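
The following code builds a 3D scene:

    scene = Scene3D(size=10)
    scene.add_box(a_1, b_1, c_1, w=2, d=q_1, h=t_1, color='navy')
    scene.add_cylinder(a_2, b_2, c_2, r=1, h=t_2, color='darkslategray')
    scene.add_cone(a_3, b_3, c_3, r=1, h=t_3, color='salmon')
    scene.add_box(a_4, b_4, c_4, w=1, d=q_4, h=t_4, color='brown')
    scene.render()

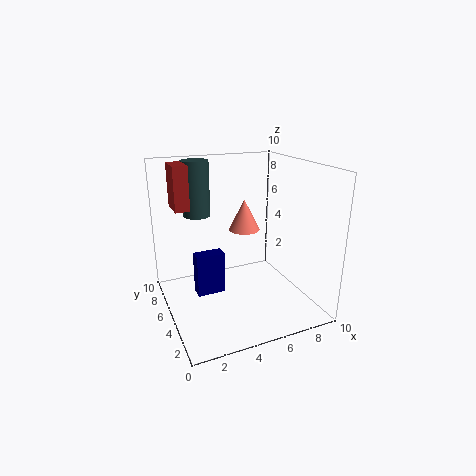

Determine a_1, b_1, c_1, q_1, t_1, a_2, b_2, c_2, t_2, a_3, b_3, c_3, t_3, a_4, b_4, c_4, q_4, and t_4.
a_1 = 2; b_1 = 5; c_1 = 1; q_1 = 1; t_1 = 3; a_2 = 3; b_2 = 8; c_2 = 6; t_2 = 4; a_3 = 5; b_3 = 4; c_3 = 6; t_3 = 2; a_4 = 1; b_4 = 6; c_4 = 7; q_4 = 2; t_4 = 3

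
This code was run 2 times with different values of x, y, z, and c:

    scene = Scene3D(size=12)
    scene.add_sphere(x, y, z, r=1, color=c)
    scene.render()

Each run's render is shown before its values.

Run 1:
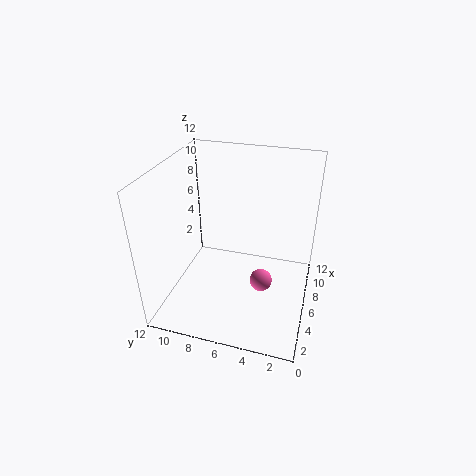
x = 6.5; y = 4; z = 1.5; c = 'hotpink'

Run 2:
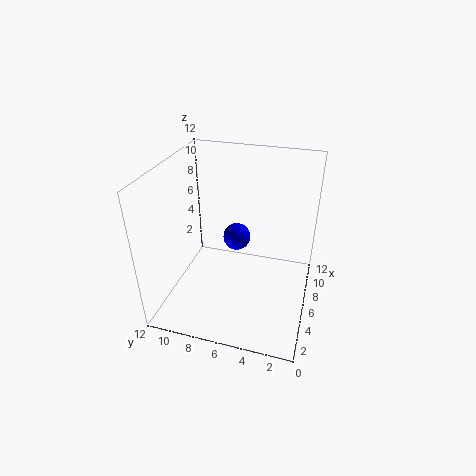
x = 4; y = 5.5; z = 7.5; c = 'blue'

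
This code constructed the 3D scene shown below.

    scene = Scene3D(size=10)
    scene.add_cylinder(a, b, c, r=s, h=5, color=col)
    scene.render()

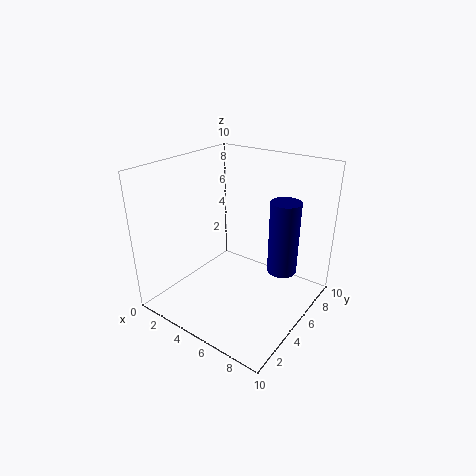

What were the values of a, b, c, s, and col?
a = 8
b = 6
c = 3
s = 1
col = 'navy'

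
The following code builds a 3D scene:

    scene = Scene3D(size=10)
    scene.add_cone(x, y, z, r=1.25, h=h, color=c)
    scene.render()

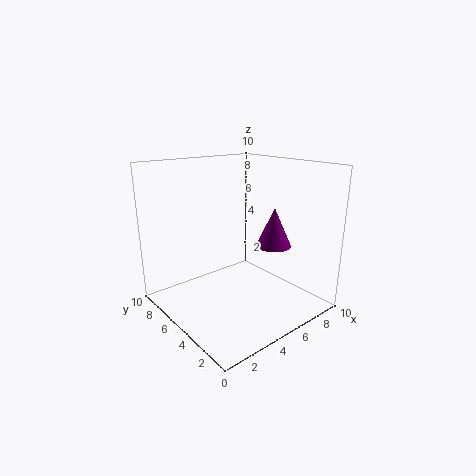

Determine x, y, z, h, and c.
x = 7.25
y = 3.75
z = 4.25
h = 2.75
c = 'purple'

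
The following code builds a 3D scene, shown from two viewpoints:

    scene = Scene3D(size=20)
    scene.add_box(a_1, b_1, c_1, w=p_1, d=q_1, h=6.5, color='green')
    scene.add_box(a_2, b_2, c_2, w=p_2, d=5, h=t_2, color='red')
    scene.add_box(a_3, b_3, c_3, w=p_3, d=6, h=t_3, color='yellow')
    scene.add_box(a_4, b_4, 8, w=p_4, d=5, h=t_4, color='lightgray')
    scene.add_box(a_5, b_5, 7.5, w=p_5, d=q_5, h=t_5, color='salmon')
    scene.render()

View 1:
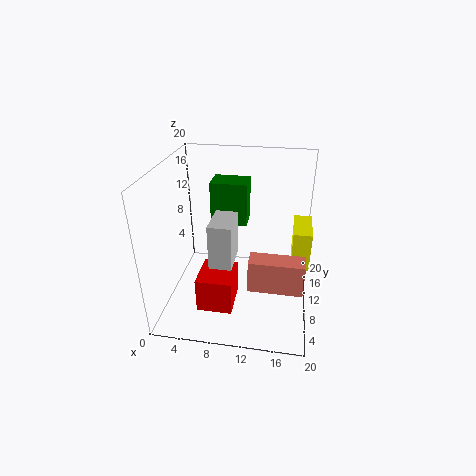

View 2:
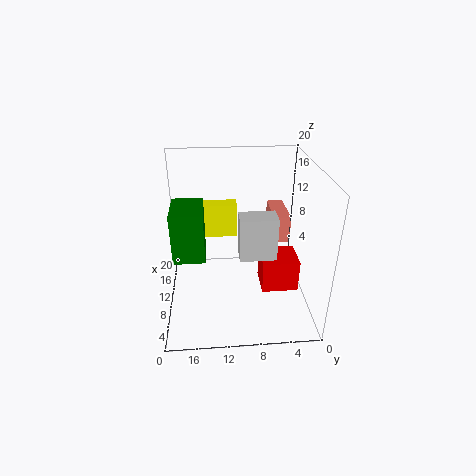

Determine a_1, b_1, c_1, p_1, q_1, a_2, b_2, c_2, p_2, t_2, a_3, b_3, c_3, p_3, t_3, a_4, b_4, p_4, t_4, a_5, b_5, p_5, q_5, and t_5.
a_1 = 5; b_1 = 14.5; c_1 = 9.5; p_1 = 5.5; q_1 = 4; a_2 = 6; b_2 = 2; c_2 = 3.5; p_2 = 4.5; t_2 = 4.5; a_3 = 17.5; b_3 = 9.5; c_3 = 6; p_3 = 2.5; t_3 = 5.5; a_4 = 7; b_4 = 5; p_4 = 3; t_4 = 6; a_5 = 12.5; b_5 = 2; p_5 = 6.5; q_5 = 2.5; t_5 = 4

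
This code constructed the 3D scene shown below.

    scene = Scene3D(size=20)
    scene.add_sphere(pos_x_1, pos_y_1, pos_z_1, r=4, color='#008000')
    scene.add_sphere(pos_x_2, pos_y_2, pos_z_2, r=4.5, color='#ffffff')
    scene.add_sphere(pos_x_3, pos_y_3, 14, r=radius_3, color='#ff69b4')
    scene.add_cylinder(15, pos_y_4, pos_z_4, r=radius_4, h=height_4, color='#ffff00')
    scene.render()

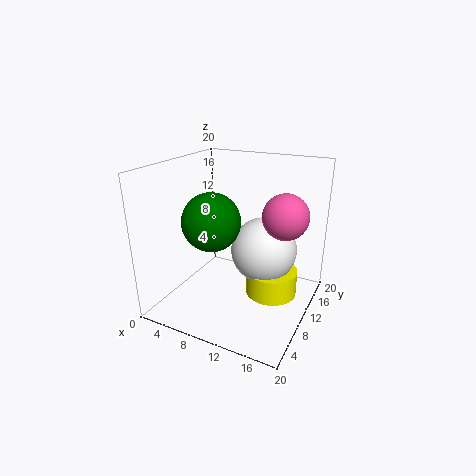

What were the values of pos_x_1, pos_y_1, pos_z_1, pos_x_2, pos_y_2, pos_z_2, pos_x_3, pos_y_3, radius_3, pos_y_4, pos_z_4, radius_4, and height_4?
pos_x_1 = 7, pos_y_1 = 8, pos_z_1 = 12.5, pos_x_2 = 13.5, pos_y_2 = 11, pos_z_2 = 8.5, pos_x_3 = 16.5, pos_y_3 = 10.5, radius_3 = 3, pos_y_4 = 10.5, pos_z_4 = 2.5, radius_4 = 3.5, height_4 = 3.5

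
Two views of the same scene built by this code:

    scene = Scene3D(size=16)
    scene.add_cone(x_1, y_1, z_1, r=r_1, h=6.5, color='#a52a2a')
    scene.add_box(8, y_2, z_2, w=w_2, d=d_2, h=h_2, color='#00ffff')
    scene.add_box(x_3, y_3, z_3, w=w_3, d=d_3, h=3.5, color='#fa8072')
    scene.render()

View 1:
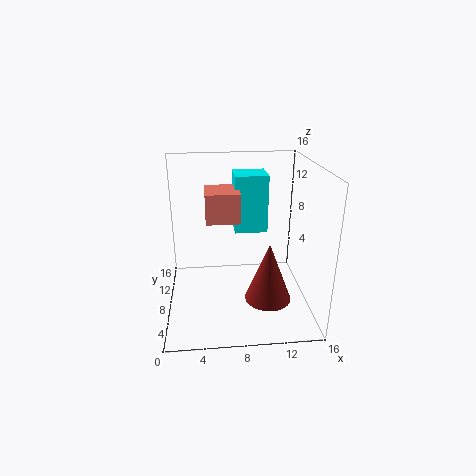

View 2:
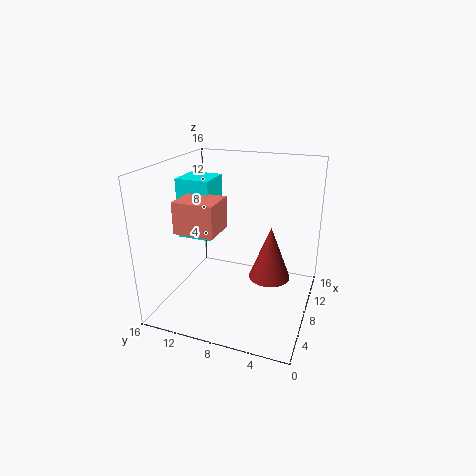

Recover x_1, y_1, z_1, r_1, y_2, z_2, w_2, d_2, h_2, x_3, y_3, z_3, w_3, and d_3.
x_1 = 11, y_1 = 5, z_1 = 2, r_1 = 2.5, y_2 = 11.5, z_2 = 7, w_2 = 4, d_2 = 4, h_2 = 7, x_3 = 4.5, y_3 = 9.5, z_3 = 9, w_3 = 4, d_3 = 4.5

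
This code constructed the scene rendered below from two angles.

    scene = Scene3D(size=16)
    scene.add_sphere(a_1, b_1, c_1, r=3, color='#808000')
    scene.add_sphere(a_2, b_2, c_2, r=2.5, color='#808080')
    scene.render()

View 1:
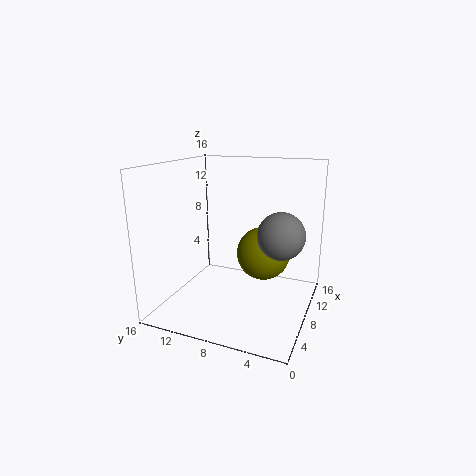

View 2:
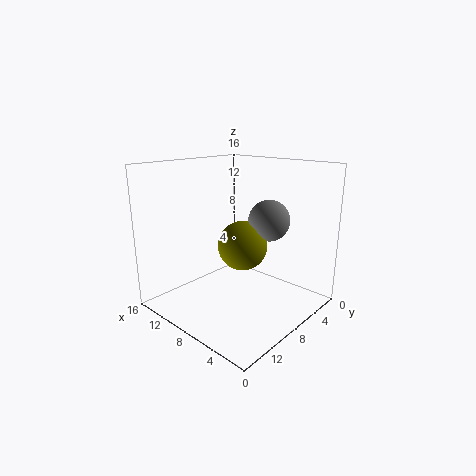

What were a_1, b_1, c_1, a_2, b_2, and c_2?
a_1 = 9.5; b_1 = 5.5; c_1 = 6; a_2 = 7.5; b_2 = 3; c_2 = 9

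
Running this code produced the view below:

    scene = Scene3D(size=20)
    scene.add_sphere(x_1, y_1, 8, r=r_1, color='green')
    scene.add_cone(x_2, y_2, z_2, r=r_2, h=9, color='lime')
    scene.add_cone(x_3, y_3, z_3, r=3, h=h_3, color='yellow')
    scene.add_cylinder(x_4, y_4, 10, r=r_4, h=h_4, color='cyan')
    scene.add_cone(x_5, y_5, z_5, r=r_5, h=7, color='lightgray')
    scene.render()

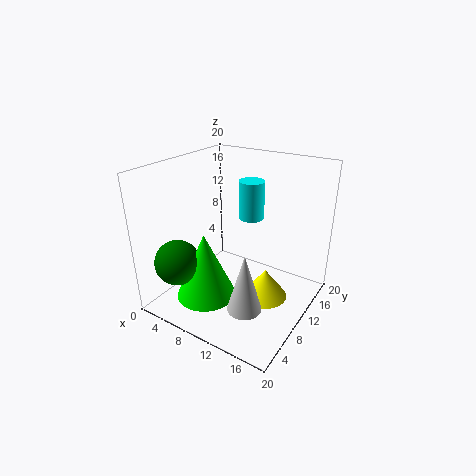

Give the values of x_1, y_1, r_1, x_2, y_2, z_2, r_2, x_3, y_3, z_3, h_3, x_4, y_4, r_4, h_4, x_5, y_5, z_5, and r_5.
x_1 = 5, y_1 = 3, r_1 = 3, x_2 = 8, y_2 = 5, z_2 = 3, r_2 = 4, x_3 = 15, y_3 = 9, z_3 = 3, h_3 = 4, x_4 = 8, y_4 = 17, r_4 = 2, h_4 = 6, x_5 = 16, y_5 = 2, z_5 = 6, r_5 = 2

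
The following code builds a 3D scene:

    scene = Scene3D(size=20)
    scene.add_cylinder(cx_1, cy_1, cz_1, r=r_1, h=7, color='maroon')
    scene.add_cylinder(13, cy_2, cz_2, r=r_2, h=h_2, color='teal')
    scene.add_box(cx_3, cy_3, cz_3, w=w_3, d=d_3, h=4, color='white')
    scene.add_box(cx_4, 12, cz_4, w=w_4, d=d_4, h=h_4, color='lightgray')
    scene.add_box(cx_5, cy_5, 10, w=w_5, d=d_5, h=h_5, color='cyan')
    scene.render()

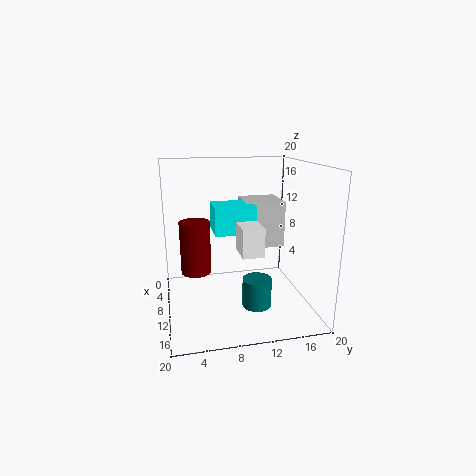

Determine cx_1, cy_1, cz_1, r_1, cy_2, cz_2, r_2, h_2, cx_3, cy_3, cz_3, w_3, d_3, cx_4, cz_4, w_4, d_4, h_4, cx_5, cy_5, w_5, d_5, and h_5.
cx_1 = 11, cy_1 = 4, cz_1 = 6, r_1 = 2, cy_2 = 12, cz_2 = 1, r_2 = 2, h_2 = 4, cx_3 = 9, cy_3 = 10, cz_3 = 8, w_3 = 4, d_3 = 3, cx_4 = 1, cz_4 = 7, w_4 = 6, d_4 = 6, h_4 = 7, cx_5 = 4, cy_5 = 7, w_5 = 5, d_5 = 6, h_5 = 4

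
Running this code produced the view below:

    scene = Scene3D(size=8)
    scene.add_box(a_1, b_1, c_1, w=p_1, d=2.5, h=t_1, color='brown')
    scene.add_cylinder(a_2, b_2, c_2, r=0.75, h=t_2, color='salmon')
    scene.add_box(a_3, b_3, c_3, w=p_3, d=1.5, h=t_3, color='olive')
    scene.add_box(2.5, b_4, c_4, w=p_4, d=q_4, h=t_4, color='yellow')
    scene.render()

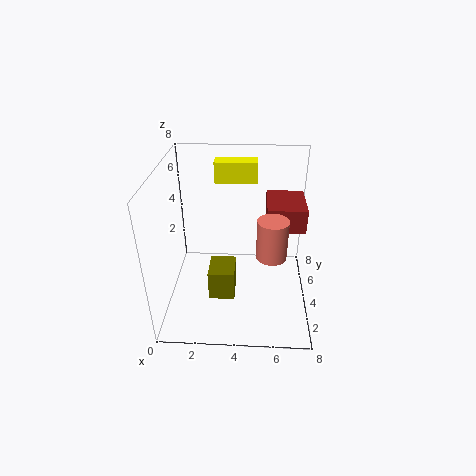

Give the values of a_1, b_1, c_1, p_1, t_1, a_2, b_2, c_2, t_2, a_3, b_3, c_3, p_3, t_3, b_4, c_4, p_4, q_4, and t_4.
a_1 = 5.5; b_1 = 3; c_1 = 5; p_1 = 2; t_1 = 1.25; a_2 = 5.75; b_2 = 2; c_2 = 4.25; t_2 = 2; a_3 = 2.75; b_3 = 0.75; c_3 = 2.5; p_3 = 1.25; t_3 = 1.5; b_4 = 6.25; c_4 = 6.25; p_4 = 2.5; q_4 = 1; t_4 = 1.25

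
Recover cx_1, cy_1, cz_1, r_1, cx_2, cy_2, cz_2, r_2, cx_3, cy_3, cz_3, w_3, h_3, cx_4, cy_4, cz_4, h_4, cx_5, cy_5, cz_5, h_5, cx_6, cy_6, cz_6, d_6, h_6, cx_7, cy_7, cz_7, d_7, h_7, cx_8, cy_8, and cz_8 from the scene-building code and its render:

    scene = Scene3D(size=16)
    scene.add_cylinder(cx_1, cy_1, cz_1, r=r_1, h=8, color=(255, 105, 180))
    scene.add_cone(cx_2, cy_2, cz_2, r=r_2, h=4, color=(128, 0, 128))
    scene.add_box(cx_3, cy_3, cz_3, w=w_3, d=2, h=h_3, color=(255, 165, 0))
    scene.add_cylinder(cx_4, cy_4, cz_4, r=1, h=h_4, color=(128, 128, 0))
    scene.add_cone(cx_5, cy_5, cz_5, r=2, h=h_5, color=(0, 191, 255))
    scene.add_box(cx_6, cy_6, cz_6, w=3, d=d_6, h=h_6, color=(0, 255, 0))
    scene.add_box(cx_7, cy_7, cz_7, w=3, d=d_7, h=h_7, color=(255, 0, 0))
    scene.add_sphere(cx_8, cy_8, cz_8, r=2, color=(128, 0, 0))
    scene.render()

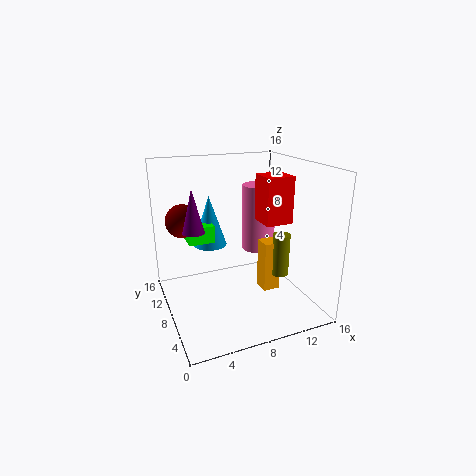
cx_1 = 12; cy_1 = 11; cz_1 = 5; r_1 = 2; cx_2 = 2; cy_2 = 4; cz_2 = 11; r_2 = 1; cx_3 = 11; cy_3 = 7; cz_3 = 1; w_3 = 2; h_3 = 6; cx_4 = 13; cy_4 = 7; cz_4 = 3; h_4 = 5; cx_5 = 6; cy_5 = 12; cz_5 = 6; h_5 = 6; cx_6 = 3; cy_6 = 10; cz_6 = 7; d_6 = 3; h_6 = 2; cx_7 = 10; cy_7 = 5; cz_7 = 10; d_7 = 3; h_7 = 5; cx_8 = 3; cy_8 = 13; cz_8 = 9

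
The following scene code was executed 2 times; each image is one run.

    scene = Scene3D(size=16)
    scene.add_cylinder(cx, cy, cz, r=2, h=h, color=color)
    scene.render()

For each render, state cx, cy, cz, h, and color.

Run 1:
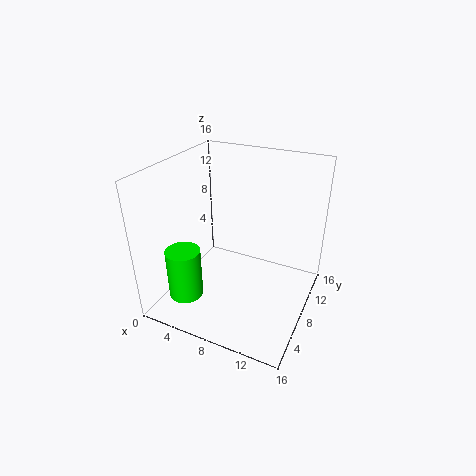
cx = 2.5, cy = 5, cz = 0.5, h = 6, color = 'lime'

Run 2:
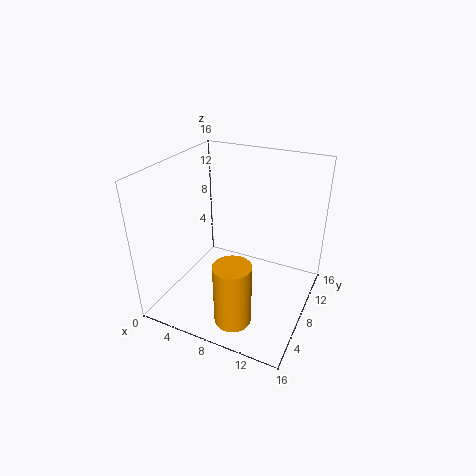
cx = 9.5, cy = 3.5, cz = 0.5, h = 7, color = 'orange'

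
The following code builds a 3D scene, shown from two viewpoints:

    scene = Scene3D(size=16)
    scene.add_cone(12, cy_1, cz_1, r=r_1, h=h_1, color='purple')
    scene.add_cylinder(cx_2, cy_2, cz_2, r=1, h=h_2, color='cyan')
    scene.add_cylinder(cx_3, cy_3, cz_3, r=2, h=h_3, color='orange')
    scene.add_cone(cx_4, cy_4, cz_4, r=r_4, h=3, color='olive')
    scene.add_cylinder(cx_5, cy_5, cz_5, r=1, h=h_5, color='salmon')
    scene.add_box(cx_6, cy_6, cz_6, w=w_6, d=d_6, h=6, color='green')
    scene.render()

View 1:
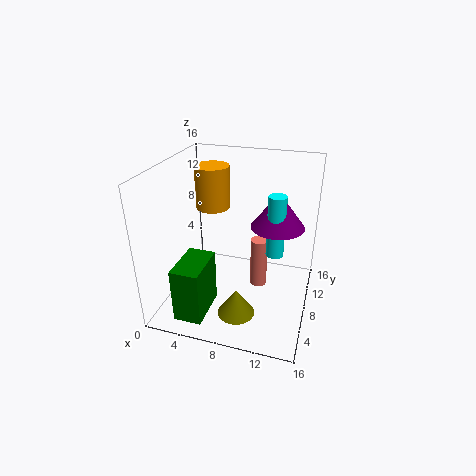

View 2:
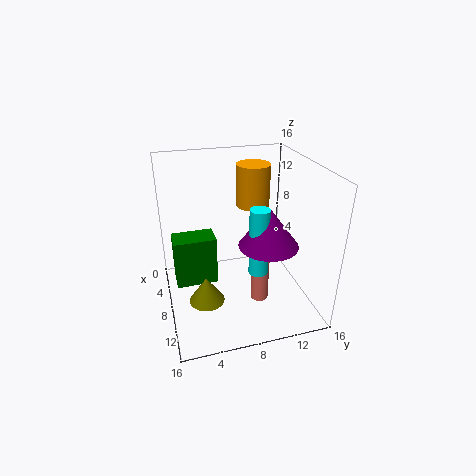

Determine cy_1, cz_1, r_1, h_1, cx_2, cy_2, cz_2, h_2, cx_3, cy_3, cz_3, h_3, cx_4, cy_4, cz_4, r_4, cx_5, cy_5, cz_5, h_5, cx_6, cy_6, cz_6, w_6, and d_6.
cy_1 = 10, cz_1 = 9, r_1 = 3, h_1 = 4, cx_2 = 12, cy_2 = 9, cz_2 = 6, h_2 = 7, cx_3 = 4, cy_3 = 11, cz_3 = 10, h_3 = 5, cx_4 = 9, cy_4 = 4, cz_4 = 1, r_4 = 2, cx_5 = 10, cy_5 = 10, cz_5 = 1, h_5 = 6, cx_6 = 3, cy_6 = 1, cz_6 = 1, w_6 = 3, d_6 = 5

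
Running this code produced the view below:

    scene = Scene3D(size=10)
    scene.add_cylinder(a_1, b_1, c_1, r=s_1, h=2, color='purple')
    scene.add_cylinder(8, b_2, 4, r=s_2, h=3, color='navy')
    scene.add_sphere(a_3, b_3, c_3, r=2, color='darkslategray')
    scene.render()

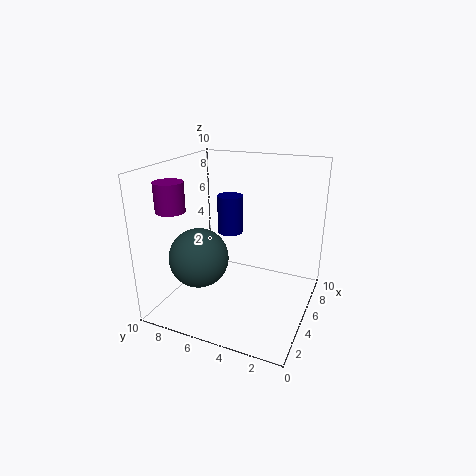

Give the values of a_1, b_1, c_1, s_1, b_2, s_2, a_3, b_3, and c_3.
a_1 = 3
b_1 = 9
c_1 = 7
s_1 = 1
b_2 = 7
s_2 = 1
a_3 = 3
b_3 = 7
c_3 = 4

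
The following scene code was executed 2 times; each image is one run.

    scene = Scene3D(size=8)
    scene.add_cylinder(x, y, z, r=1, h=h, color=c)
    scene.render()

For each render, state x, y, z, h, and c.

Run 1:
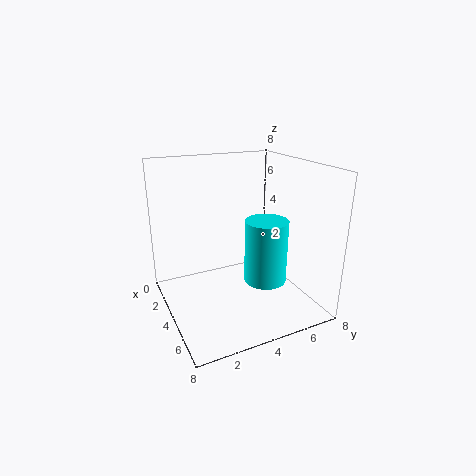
x = 7; y = 4; z = 3; h = 3; c = 'cyan'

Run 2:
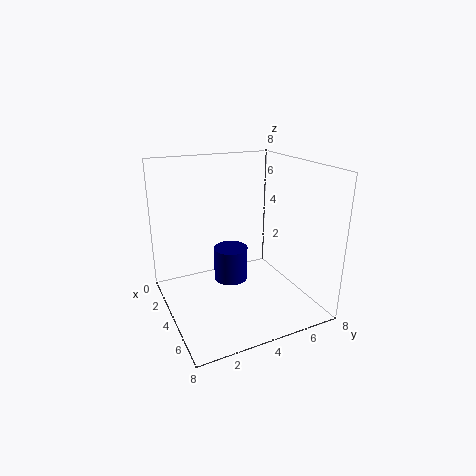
x = 3; y = 4; z = 1; h = 2; c = 'navy'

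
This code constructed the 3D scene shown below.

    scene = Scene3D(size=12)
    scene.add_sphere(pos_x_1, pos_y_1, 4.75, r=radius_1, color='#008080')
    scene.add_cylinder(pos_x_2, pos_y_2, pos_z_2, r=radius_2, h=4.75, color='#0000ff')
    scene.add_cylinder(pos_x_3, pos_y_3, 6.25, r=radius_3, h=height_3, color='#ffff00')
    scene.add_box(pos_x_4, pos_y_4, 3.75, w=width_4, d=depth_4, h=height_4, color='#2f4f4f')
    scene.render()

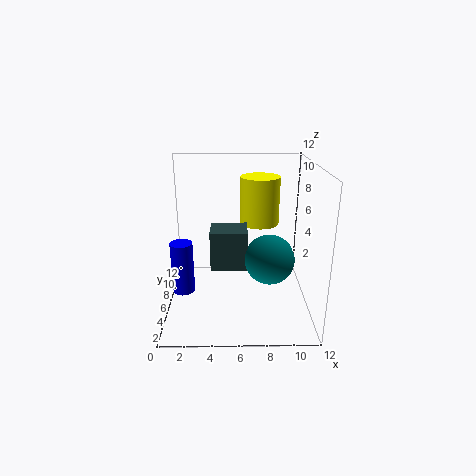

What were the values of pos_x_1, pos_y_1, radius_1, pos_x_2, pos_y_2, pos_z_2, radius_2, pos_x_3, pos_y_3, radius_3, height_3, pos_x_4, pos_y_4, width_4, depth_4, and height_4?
pos_x_1 = 8.5, pos_y_1 = 4.5, radius_1 = 2, pos_x_2 = 1, pos_y_2 = 7.25, pos_z_2 = 0.25, radius_2 = 1, pos_x_3 = 8, pos_y_3 = 9, radius_3 = 1.75, height_3 = 4.25, pos_x_4 = 3.75, pos_y_4 = 4.5, width_4 = 3, depth_4 = 2.5, height_4 = 3.25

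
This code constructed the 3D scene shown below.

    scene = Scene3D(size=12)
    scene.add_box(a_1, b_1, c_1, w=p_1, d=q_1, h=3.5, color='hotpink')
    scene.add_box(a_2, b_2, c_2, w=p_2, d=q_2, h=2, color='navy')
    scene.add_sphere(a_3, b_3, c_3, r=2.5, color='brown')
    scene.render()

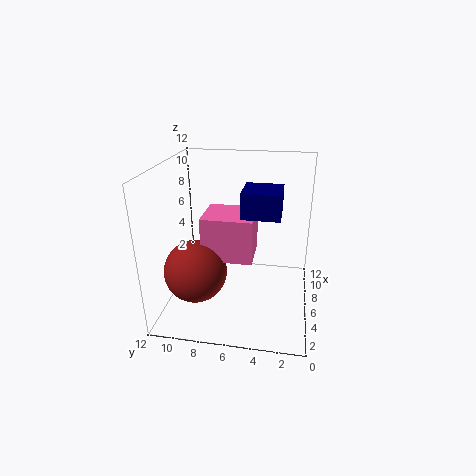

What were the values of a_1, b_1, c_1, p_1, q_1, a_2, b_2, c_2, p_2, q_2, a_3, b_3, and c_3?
a_1 = 3.5, b_1 = 4.5, c_1 = 5, p_1 = 3.5, q_1 = 4, a_2 = 4, b_2 = 2.5, c_2 = 8.5, p_2 = 3, q_2 = 3, a_3 = 3.5, b_3 = 9, c_3 = 4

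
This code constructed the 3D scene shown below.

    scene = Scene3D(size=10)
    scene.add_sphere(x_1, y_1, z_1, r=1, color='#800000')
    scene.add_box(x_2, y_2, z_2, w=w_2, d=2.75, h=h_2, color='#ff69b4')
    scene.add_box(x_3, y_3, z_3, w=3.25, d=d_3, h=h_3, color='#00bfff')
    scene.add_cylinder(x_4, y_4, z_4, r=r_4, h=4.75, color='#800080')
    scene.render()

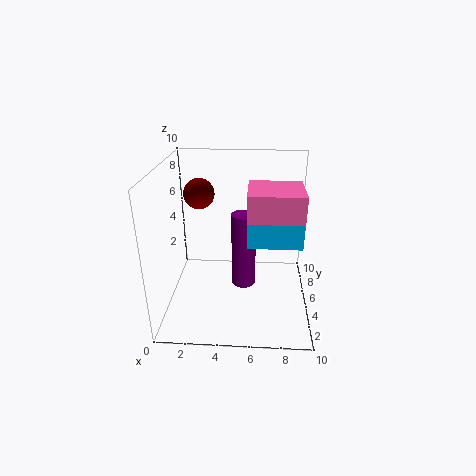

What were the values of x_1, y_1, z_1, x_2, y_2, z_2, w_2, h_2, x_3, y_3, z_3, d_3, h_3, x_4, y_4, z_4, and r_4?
x_1 = 2.5; y_1 = 4.75; z_1 = 8.25; x_2 = 5.75; y_2 = 0.25; z_2 = 8.25; w_2 = 3; h_2 = 1.5; x_3 = 5.75; y_3 = 1.75; z_3 = 6; d_3 = 2.75; h_3 = 2.5; x_4 = 5.5; y_4 = 2.75; z_4 = 3; r_4 = 0.75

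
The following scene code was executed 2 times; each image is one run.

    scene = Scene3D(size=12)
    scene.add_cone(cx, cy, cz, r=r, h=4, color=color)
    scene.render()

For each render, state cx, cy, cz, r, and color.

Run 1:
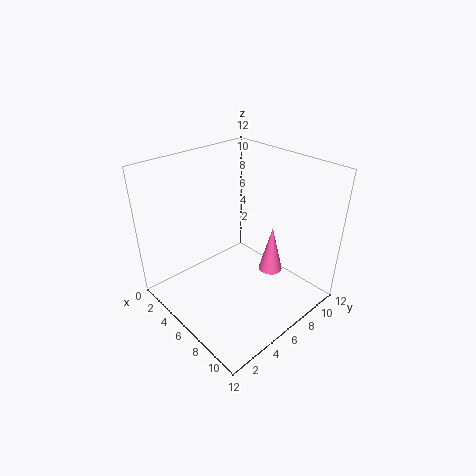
cx = 8
cy = 8
cz = 3
r = 1
color = 'hotpink'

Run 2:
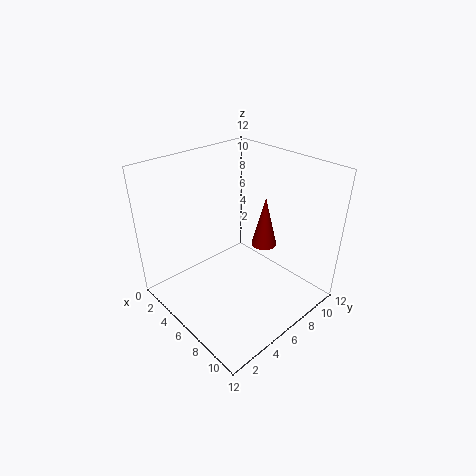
cx = 8
cy = 7
cz = 6
r = 1
color = 'maroon'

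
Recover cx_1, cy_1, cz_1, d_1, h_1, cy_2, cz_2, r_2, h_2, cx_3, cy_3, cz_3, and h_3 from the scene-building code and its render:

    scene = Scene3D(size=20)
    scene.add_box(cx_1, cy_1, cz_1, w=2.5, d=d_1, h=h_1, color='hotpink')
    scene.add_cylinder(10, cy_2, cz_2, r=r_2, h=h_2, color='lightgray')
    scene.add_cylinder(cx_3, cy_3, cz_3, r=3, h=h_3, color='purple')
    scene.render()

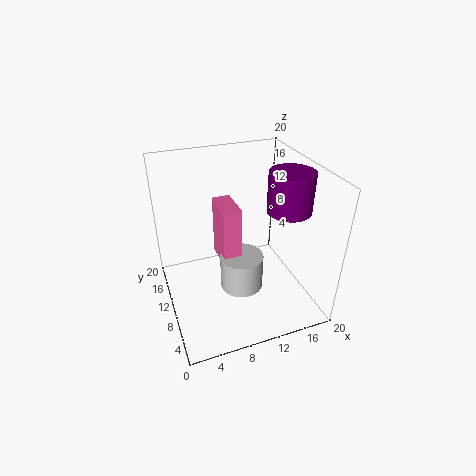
cx_1 = 7.5; cy_1 = 8.5; cz_1 = 6.5; d_1 = 5; h_1 = 8.5; cy_2 = 8.5; cz_2 = 3; r_2 = 3; h_2 = 5; cx_3 = 16.5; cy_3 = 8; cz_3 = 14; h_3 = 5.5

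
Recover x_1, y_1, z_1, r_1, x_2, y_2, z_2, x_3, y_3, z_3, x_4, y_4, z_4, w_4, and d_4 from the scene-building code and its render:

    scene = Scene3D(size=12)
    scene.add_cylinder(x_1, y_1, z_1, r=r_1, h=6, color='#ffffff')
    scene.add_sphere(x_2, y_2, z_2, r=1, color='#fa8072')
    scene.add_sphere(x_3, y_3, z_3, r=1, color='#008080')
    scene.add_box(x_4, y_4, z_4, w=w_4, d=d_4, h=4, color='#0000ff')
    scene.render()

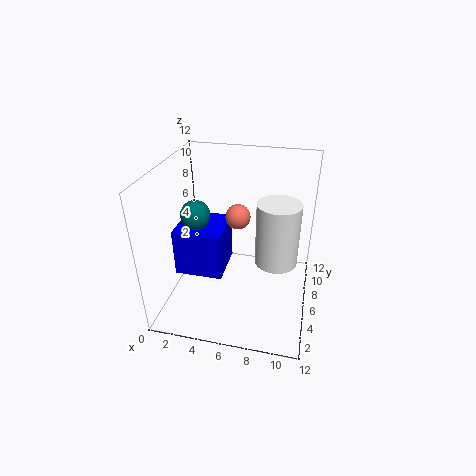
x_1 = 9; y_1 = 9; z_1 = 2; r_1 = 2; x_2 = 6; y_2 = 6; z_2 = 8; x_3 = 4; y_3 = 2; z_3 = 10; x_4 = 1; y_4 = 4; z_4 = 3; w_4 = 4; d_4 = 4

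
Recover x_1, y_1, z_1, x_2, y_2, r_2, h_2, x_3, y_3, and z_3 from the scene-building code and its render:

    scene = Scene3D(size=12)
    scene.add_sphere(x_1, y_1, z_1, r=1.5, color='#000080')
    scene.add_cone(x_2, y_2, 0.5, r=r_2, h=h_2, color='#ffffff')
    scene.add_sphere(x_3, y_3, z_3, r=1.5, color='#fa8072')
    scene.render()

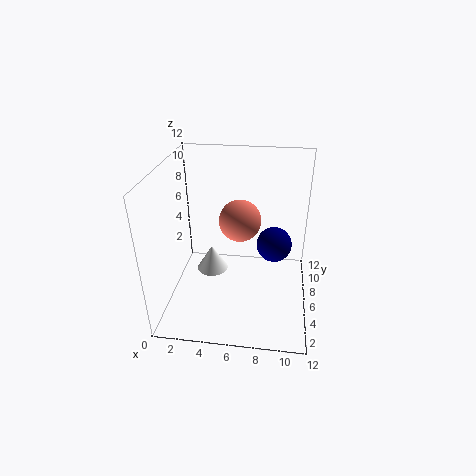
x_1 = 9; y_1 = 7; z_1 = 5; x_2 = 3; y_2 = 9; r_2 = 1.5; h_2 = 2.5; x_3 = 6.5; y_3 = 3.5; z_3 = 9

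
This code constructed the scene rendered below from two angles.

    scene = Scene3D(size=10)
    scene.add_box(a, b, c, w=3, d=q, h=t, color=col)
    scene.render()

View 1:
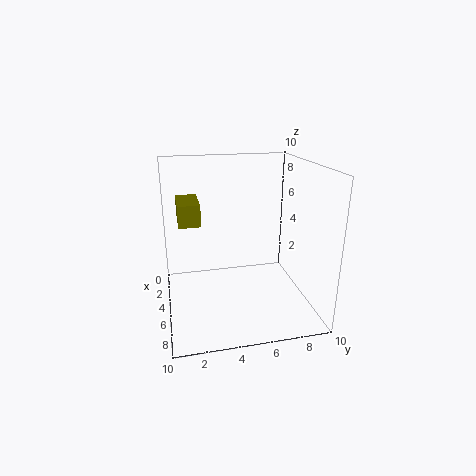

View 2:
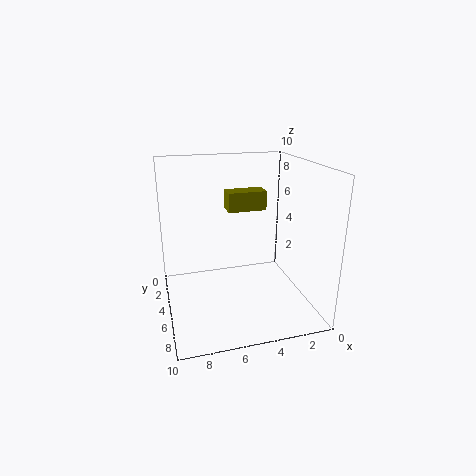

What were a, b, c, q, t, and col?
a = 2
b = 1
c = 6
q = 1.5
t = 1.5
col = 'olive'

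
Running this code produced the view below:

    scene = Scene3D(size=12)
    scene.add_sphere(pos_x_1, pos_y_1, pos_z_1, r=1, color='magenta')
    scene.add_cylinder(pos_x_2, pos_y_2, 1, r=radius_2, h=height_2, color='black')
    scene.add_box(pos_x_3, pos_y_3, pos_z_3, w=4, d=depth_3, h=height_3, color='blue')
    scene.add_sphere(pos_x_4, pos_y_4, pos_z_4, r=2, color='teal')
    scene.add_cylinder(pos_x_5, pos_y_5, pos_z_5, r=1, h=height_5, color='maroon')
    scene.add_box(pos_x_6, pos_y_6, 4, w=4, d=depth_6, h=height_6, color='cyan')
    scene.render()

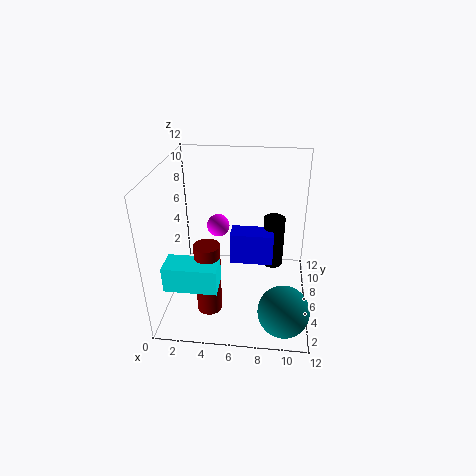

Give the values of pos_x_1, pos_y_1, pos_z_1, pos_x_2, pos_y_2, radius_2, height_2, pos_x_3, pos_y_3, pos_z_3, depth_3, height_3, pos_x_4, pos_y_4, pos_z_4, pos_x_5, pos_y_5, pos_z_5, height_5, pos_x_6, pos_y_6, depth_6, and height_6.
pos_x_1 = 4
pos_y_1 = 8
pos_z_1 = 6
pos_x_2 = 9
pos_y_2 = 10
radius_2 = 1
height_2 = 5
pos_x_3 = 5
pos_y_3 = 8
pos_z_3 = 2
depth_3 = 2
height_3 = 3
pos_x_4 = 10
pos_y_4 = 2
pos_z_4 = 2
pos_x_5 = 4
pos_y_5 = 3
pos_z_5 = 1
height_5 = 6
pos_x_6 = 1
pos_y_6 = 1
depth_6 = 2
height_6 = 2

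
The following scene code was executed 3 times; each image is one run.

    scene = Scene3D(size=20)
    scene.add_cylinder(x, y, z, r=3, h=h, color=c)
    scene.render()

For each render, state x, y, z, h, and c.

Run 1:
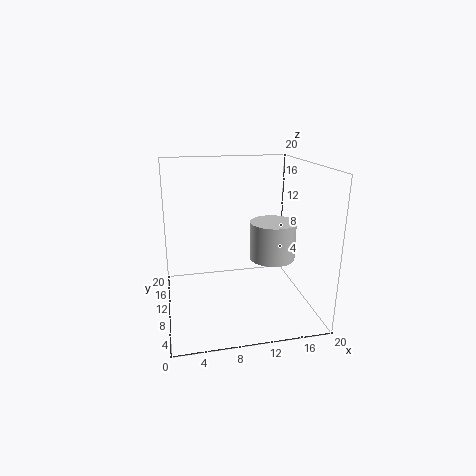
x = 14
y = 7
z = 8
h = 5
c = 'lightgray'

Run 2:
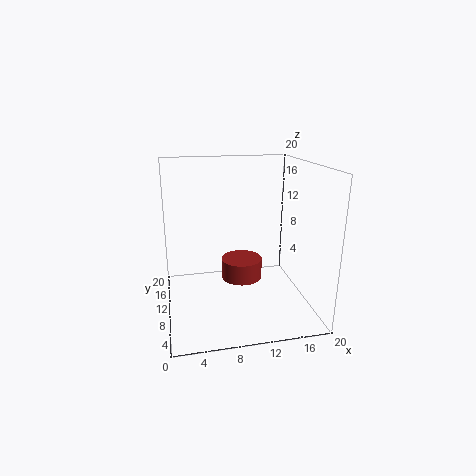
x = 11
y = 12
z = 3
h = 3
c = 'brown'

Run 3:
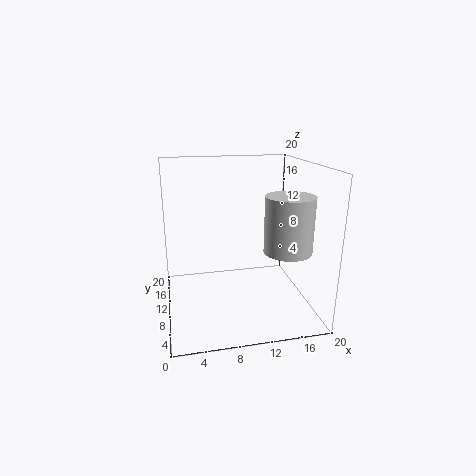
x = 15
y = 4
z = 10
h = 7
c = 'lightgray'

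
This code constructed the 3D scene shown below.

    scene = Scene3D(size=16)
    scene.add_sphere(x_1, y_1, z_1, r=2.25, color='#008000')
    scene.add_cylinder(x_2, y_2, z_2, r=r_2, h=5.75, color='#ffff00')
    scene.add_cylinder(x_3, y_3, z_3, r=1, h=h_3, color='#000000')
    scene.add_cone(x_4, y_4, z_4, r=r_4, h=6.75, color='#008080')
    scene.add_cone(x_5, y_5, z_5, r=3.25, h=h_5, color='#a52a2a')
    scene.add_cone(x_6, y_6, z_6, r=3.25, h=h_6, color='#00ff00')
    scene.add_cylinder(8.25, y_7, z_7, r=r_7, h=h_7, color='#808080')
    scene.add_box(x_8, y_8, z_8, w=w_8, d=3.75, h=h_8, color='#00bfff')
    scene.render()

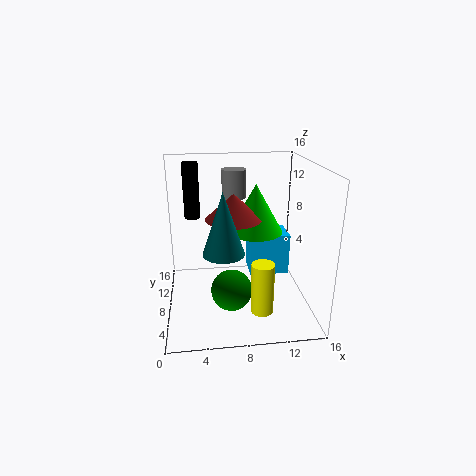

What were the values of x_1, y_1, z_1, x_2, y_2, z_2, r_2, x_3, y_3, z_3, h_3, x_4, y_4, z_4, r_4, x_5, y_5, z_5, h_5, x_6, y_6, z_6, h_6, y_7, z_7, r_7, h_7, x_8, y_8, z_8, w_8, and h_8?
x_1 = 7; y_1 = 5.75; z_1 = 2.75; x_2 = 10.25; y_2 = 4.75; z_2 = 0.5; r_2 = 1.25; x_3 = 3; y_3 = 14.75; z_3 = 8.25; h_3 = 7; x_4 = 6.25; y_4 = 6.25; z_4 = 7; r_4 = 2.25; x_5 = 7.75; y_5 = 10; z_5 = 9.5; h_5 = 3; x_6 = 10.5; y_6 = 11; z_6 = 7.5; h_6 = 5.75; y_7 = 13.75; z_7 = 11; r_7 = 1.5; h_7 = 3.5; x_8 = 9.75; y_8 = 9.5; z_8 = 2.25; w_8 = 4.75; h_8 = 5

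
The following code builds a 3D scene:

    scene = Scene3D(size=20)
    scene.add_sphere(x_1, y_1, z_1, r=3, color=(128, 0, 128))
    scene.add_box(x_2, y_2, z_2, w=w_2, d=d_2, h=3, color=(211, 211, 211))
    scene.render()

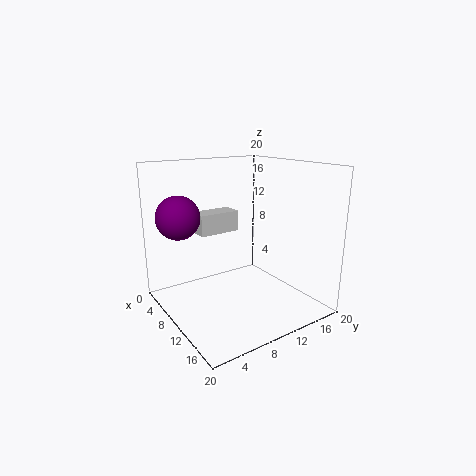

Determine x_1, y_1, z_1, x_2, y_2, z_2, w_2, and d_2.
x_1 = 6, y_1 = 3, z_1 = 13, x_2 = 4, y_2 = 6, z_2 = 10, w_2 = 3, d_2 = 6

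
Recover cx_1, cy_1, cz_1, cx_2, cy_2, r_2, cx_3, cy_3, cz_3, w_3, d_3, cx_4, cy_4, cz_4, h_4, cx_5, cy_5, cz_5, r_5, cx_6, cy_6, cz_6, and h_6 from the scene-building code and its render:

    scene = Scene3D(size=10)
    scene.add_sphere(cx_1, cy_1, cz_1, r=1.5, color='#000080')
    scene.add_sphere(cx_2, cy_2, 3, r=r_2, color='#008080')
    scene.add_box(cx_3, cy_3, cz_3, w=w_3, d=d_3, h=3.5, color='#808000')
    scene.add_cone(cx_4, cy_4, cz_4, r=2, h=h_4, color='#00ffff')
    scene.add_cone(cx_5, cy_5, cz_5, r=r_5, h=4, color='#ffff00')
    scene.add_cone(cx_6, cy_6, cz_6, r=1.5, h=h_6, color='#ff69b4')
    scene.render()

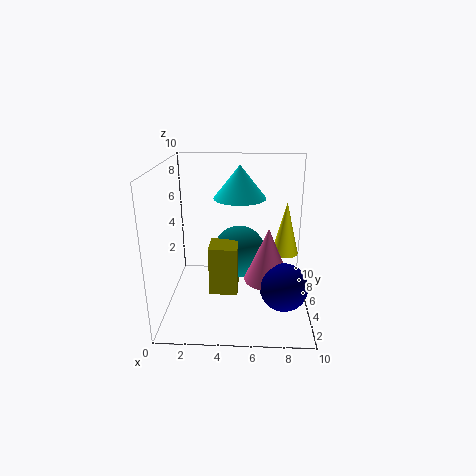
cx_1 = 8
cy_1 = 2
cz_1 = 3
cx_2 = 5
cy_2 = 7
r_2 = 2
cx_3 = 3
cy_3 = 4
cz_3 = 1
w_3 = 2
d_3 = 2
cx_4 = 5
cy_4 = 8
cz_4 = 7
h_4 = 2.5
cx_5 = 8.5
cy_5 = 7
cz_5 = 3
r_5 = 1
cx_6 = 7
cy_6 = 3
cz_6 = 3
h_6 = 3.5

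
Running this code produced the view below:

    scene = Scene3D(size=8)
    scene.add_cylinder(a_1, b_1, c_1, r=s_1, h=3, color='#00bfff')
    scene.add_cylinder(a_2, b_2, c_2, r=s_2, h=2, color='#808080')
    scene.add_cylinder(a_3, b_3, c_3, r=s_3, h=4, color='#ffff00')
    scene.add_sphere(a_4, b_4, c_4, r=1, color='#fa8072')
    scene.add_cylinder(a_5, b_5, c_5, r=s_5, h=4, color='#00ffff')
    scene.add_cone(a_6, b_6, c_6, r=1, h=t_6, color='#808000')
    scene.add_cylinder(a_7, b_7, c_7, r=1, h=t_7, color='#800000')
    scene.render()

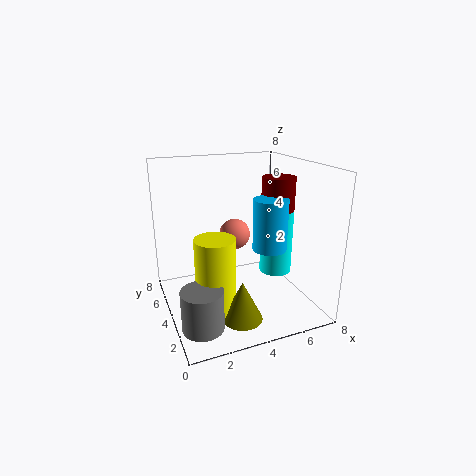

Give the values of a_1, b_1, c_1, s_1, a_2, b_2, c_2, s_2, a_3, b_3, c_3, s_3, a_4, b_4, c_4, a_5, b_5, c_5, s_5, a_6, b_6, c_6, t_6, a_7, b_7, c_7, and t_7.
a_1 = 6; b_1 = 4; c_1 = 3; s_1 = 1; a_2 = 1; b_2 = 1; c_2 = 1; s_2 = 1; a_3 = 2; b_3 = 2; c_3 = 1; s_3 = 1; a_4 = 5; b_4 = 7; c_4 = 3; a_5 = 7; b_5 = 5; c_5 = 1; s_5 = 1; a_6 = 3; b_6 = 1; c_6 = 1; t_6 = 2; a_7 = 7; b_7 = 5; c_7 = 5; t_7 = 2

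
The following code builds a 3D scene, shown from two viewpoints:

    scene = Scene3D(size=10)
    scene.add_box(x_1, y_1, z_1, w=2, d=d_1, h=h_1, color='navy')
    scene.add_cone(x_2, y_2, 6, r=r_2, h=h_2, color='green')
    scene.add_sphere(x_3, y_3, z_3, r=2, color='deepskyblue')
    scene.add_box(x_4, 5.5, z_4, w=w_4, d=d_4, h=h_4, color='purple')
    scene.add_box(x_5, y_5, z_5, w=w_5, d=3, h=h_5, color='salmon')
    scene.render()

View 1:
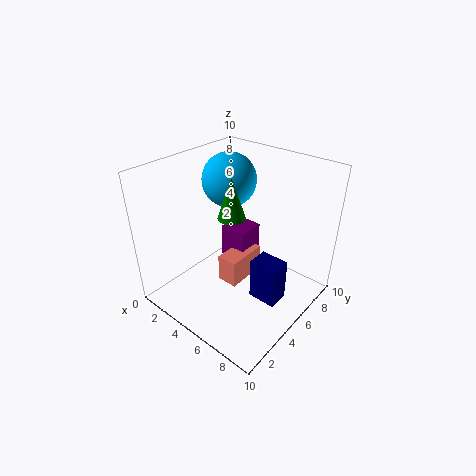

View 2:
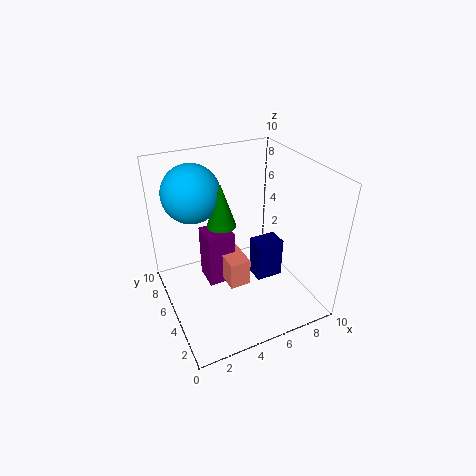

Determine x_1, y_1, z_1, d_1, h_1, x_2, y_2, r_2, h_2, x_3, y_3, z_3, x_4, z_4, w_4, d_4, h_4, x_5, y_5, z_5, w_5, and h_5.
x_1 = 6.5
y_1 = 4.5
z_1 = 1
d_1 = 1.5
h_1 = 3
x_2 = 4
y_2 = 5.5
r_2 = 1
h_2 = 3
x_3 = 2.5
y_3 = 7
z_3 = 8
x_4 = 3
z_4 = 1
w_4 = 2
d_4 = 2
h_4 = 4
x_5 = 4
y_5 = 4
z_5 = 1.5
w_5 = 1.5
h_5 = 2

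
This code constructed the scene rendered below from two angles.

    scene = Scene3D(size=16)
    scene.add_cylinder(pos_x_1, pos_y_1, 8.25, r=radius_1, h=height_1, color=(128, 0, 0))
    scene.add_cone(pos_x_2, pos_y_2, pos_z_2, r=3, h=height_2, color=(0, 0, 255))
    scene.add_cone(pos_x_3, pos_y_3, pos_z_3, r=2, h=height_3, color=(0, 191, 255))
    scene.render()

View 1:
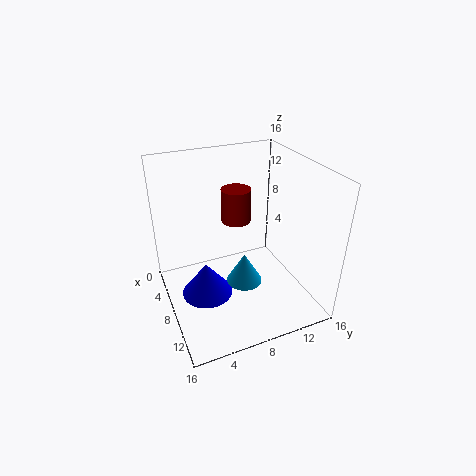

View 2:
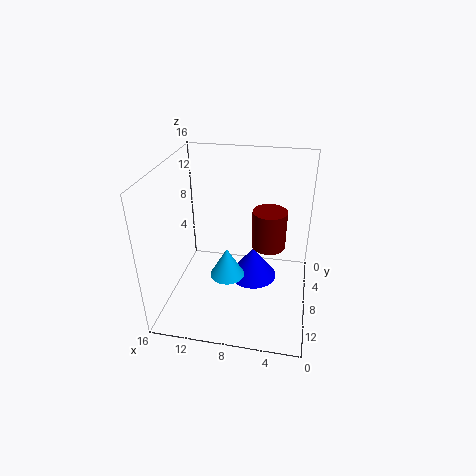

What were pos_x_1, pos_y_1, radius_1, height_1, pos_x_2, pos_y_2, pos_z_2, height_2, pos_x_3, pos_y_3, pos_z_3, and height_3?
pos_x_1 = 4.5; pos_y_1 = 9.25; radius_1 = 1.75; height_1 = 4; pos_x_2 = 6.75; pos_y_2 = 4.5; pos_z_2 = 0.5; height_2 = 4; pos_x_3 = 9.25; pos_y_3 = 8.25; pos_z_3 = 3; height_3 = 3.5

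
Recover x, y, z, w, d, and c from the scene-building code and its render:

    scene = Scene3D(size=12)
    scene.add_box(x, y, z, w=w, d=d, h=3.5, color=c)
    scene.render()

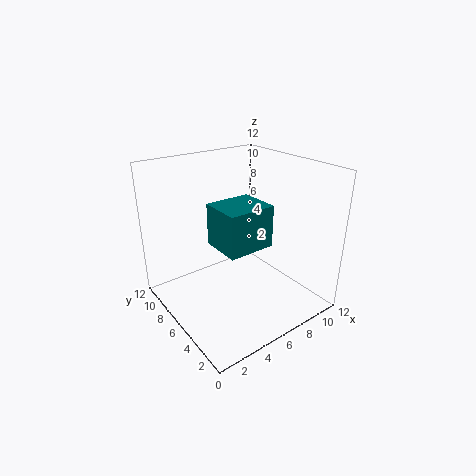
x = 4, y = 4, z = 5.5, w = 4, d = 3.5, c = 'teal'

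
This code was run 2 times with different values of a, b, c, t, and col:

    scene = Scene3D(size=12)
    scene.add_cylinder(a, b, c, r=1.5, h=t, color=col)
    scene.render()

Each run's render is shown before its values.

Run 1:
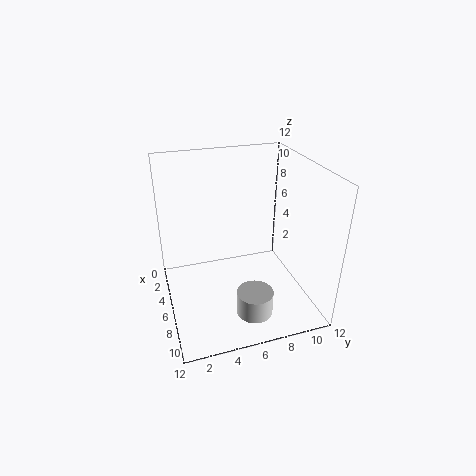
a = 9
b = 6.5
c = 0.5
t = 2
col = 'lightgray'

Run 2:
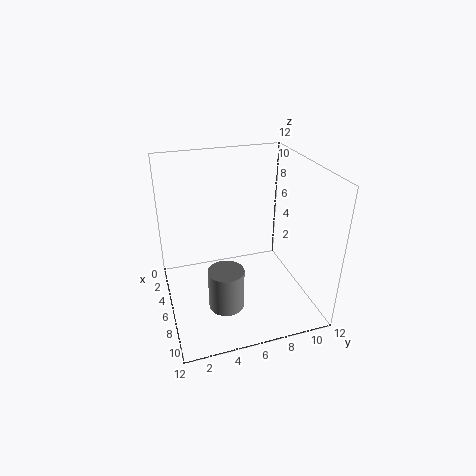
a = 7.5
b = 4.5
c = 0.5
t = 3.5
col = 'gray'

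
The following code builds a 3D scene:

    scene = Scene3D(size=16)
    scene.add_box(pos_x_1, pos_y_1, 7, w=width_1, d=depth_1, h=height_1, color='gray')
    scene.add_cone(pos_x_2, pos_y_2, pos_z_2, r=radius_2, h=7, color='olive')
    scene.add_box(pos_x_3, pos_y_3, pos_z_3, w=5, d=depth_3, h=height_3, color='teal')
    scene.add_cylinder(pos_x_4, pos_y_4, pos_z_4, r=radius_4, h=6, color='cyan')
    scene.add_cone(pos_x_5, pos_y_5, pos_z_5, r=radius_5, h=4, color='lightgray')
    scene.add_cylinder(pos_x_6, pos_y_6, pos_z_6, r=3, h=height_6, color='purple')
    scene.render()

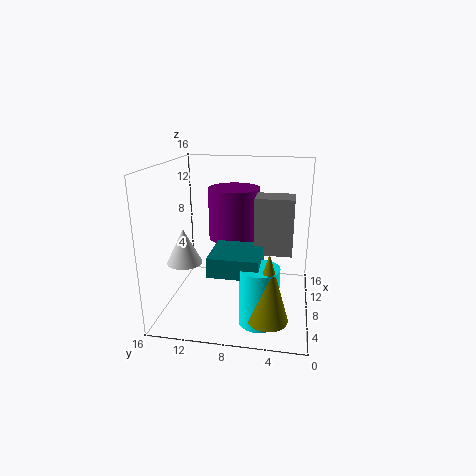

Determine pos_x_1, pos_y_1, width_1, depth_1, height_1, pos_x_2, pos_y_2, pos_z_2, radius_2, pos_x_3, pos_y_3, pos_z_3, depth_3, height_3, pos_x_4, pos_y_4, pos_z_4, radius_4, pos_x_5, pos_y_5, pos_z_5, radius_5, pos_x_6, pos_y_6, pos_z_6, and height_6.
pos_x_1 = 6
pos_y_1 = 2
width_1 = 3
depth_1 = 4
height_1 = 6
pos_x_2 = 2
pos_y_2 = 4
pos_z_2 = 2
radius_2 = 2
pos_x_3 = 2
pos_y_3 = 5
pos_z_3 = 6
depth_3 = 5
height_3 = 2
pos_x_4 = 3
pos_y_4 = 5
pos_z_4 = 1
radius_4 = 2
pos_x_5 = 7
pos_y_5 = 14
pos_z_5 = 5
radius_5 = 2
pos_x_6 = 11
pos_y_6 = 9
pos_z_6 = 7
height_6 = 6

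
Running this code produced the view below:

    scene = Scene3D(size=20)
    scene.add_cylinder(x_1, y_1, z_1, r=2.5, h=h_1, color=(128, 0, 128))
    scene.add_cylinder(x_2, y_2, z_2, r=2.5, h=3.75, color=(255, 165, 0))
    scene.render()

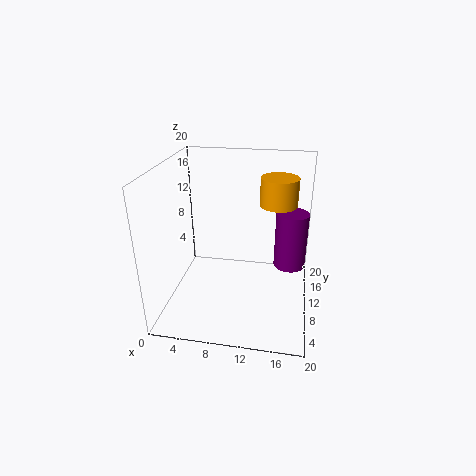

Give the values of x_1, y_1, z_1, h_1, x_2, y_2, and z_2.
x_1 = 17.25
y_1 = 16.5
z_1 = 2.5
h_1 = 9
x_2 = 15.25
y_2 = 11.25
z_2 = 14.75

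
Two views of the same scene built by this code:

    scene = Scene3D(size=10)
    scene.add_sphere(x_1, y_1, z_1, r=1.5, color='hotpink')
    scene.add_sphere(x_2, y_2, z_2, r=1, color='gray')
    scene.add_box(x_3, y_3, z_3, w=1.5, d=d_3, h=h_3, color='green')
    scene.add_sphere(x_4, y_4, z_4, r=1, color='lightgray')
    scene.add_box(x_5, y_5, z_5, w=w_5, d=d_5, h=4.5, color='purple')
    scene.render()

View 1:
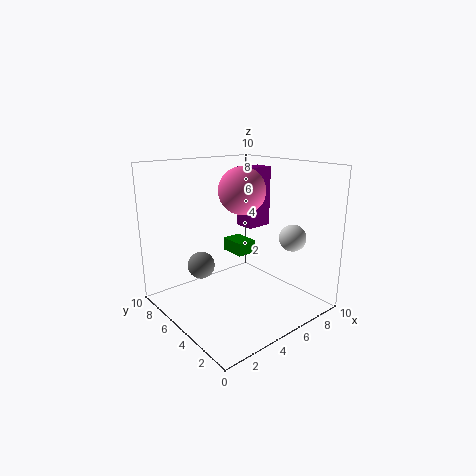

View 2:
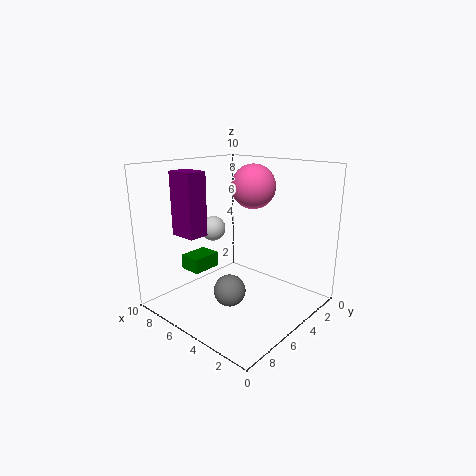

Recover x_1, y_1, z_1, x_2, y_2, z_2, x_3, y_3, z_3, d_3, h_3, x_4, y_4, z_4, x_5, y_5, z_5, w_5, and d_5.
x_1 = 4.5, y_1 = 4, z_1 = 8.5, x_2 = 3.5, y_2 = 7.5, z_2 = 2.5, x_3 = 6, y_3 = 6, z_3 = 3, d_3 = 2, h_3 = 1, x_4 = 9, y_4 = 3.5, z_4 = 4.5, x_5 = 7, y_5 = 6, z_5 = 5, w_5 = 2, d_5 = 1.5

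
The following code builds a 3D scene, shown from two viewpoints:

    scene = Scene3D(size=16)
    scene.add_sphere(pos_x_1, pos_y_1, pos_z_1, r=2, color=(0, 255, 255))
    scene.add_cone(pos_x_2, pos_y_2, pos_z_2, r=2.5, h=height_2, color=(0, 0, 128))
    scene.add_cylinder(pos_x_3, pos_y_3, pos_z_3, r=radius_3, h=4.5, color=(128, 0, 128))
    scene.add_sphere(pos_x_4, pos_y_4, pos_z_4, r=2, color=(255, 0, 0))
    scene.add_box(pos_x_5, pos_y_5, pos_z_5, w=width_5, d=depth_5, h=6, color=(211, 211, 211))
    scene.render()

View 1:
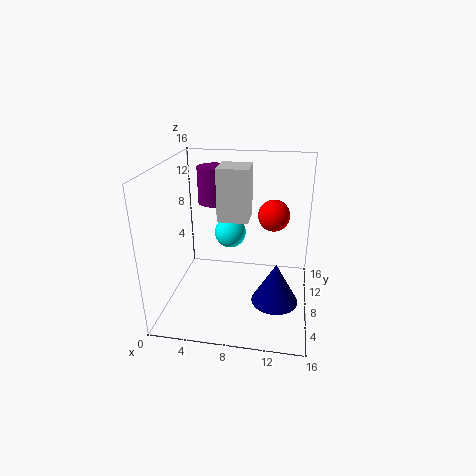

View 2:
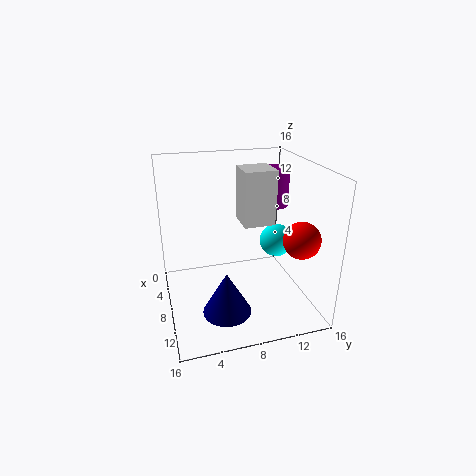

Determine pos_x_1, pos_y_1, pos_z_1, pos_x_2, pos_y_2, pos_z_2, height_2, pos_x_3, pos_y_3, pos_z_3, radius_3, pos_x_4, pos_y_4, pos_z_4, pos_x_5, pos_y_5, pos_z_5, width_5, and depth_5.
pos_x_1 = 6; pos_y_1 = 13.5; pos_z_1 = 6; pos_x_2 = 12.5; pos_y_2 = 5.5; pos_z_2 = 2; height_2 = 4.5; pos_x_3 = 4; pos_y_3 = 13.5; pos_z_3 = 10; radius_3 = 2; pos_x_4 = 11.5; pos_y_4 = 14; pos_z_4 = 8.5; pos_x_5 = 5.5; pos_y_5 = 8.5; pos_z_5 = 9.5; width_5 = 3.5; depth_5 = 3.5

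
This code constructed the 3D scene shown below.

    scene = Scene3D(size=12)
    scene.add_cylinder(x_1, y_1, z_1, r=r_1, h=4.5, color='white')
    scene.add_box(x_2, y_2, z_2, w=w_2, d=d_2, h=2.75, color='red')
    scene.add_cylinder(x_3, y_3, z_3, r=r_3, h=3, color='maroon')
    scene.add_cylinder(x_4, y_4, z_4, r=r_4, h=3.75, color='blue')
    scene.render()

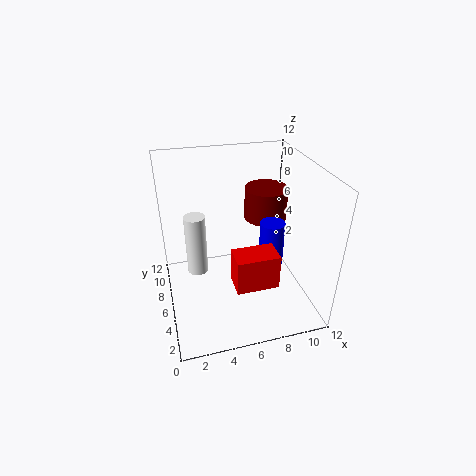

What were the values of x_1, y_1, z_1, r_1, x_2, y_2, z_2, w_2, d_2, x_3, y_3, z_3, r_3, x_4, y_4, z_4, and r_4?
x_1 = 2.25, y_1 = 3.75, z_1 = 5.25, r_1 = 0.75, x_2 = 4.75, y_2 = 1.5, z_2 = 4, w_2 = 3.25, d_2 = 2, x_3 = 9.75, y_3 = 9.75, z_3 = 5.5, r_3 = 2, x_4 = 8.5, y_4 = 4.75, z_4 = 4, r_4 = 1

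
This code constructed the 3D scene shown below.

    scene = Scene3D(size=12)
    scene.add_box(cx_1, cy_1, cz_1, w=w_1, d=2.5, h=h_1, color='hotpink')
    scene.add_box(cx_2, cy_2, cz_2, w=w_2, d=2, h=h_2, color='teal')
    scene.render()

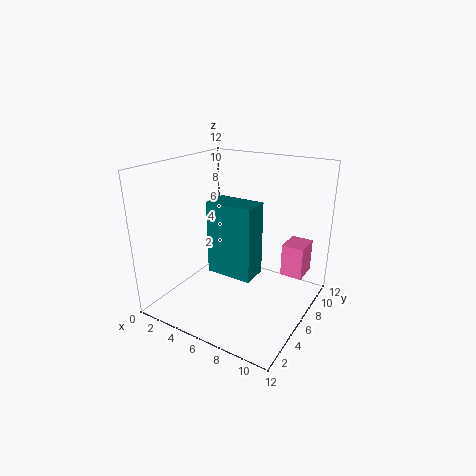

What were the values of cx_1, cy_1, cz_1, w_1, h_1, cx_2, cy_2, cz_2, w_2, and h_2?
cx_1 = 8.5, cy_1 = 9.5, cz_1 = 1.5, w_1 = 2, h_1 = 3, cx_2 = 5.5, cy_2 = 2.5, cz_2 = 4.5, w_2 = 3.5, h_2 = 5.5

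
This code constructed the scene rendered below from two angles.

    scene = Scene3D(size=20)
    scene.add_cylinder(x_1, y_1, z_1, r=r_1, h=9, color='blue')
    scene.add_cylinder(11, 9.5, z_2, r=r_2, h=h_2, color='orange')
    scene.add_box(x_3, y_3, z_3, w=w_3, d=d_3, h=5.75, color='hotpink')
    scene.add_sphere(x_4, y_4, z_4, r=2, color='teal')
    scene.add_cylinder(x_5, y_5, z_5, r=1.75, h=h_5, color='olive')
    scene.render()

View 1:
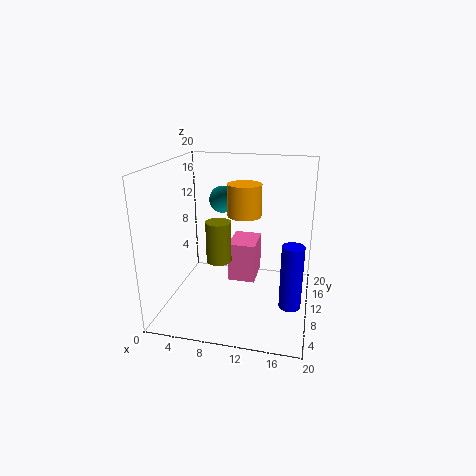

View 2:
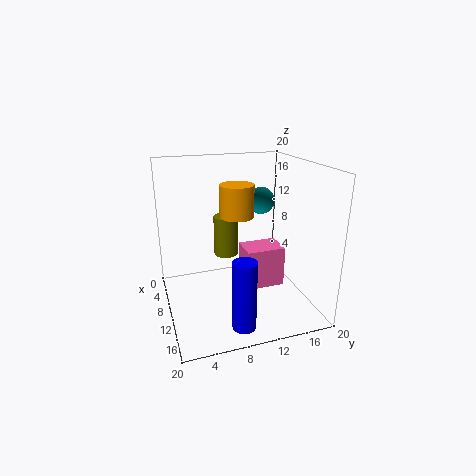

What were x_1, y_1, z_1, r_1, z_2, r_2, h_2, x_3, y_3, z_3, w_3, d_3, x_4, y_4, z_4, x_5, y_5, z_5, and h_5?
x_1 = 17.75
y_1 = 8.25
z_1 = 1.25
r_1 = 1.5
z_2 = 13.5
r_2 = 2.25
h_2 = 4.25
x_3 = 8.25
y_3 = 10.75
z_3 = 2.75
w_3 = 4
d_3 = 5.5
x_4 = 6.5
y_4 = 14.75
z_4 = 14
x_5 = 7.5
y_5 = 9
z_5 = 6.75
h_5 = 5.75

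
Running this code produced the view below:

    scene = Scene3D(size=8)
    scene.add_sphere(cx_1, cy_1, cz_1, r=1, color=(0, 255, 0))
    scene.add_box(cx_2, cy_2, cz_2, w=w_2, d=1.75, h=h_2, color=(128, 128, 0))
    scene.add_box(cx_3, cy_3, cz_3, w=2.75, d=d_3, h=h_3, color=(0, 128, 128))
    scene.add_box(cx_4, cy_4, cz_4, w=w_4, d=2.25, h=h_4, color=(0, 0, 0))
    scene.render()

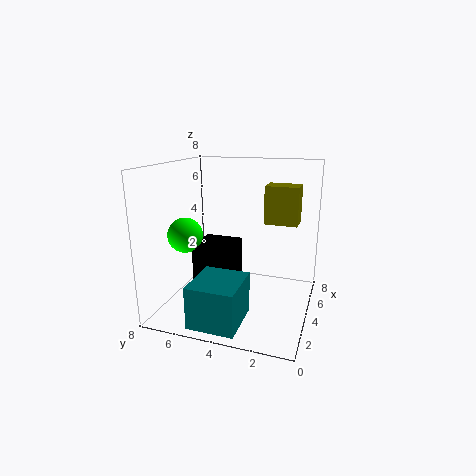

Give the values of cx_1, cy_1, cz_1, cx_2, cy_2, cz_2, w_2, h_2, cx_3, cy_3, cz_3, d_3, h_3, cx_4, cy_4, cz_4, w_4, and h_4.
cx_1 = 3.5; cy_1 = 7; cz_1 = 4; cx_2 = 3.75; cy_2 = 0.75; cz_2 = 5; w_2 = 1.25; h_2 = 2; cx_3 = 0.25; cy_3 = 3; cz_3 = 0.25; d_3 = 2.5; h_3 = 2.25; cx_4 = 3.25; cy_4 = 4.25; cz_4 = 0.75; w_4 = 2.25; h_4 = 2.75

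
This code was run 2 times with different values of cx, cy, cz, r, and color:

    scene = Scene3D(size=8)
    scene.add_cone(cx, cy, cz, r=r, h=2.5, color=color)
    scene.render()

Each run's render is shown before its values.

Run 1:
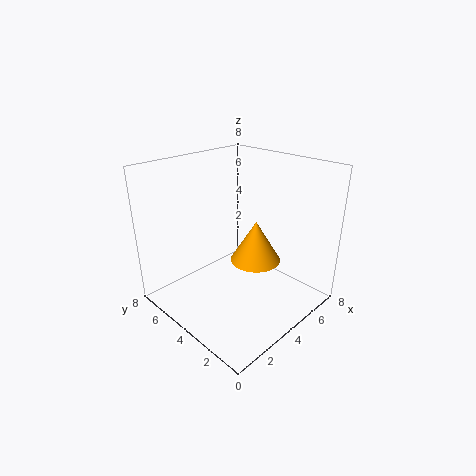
cx = 5.5
cy = 4
cz = 2
r = 1.5
color = 'orange'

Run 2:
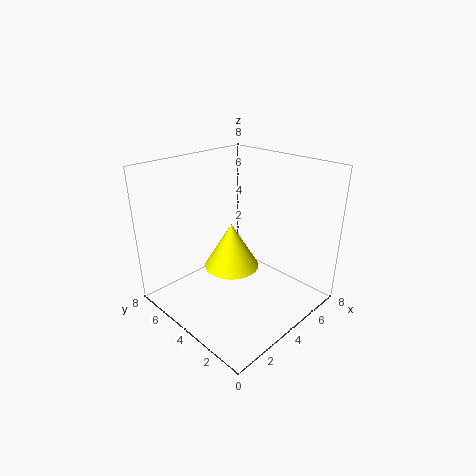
cx = 3.5
cy = 4
cz = 2.5
r = 1.5
color = 'yellow'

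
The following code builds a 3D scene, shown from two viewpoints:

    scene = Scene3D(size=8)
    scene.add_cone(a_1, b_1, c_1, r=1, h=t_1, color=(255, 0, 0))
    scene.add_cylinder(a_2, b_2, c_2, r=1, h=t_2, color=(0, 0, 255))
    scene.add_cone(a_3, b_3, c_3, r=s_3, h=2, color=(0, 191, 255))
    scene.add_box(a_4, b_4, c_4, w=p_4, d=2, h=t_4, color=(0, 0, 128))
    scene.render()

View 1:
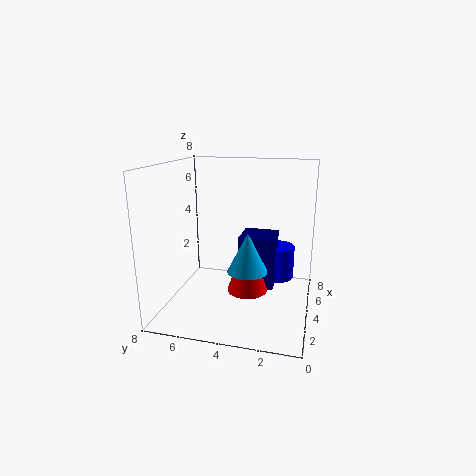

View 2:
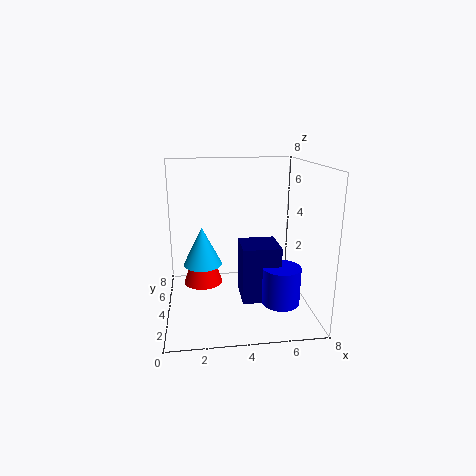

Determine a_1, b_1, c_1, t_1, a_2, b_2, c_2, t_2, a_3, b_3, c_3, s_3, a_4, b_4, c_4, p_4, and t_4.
a_1 = 2, b_1 = 3, c_1 = 2, t_1 = 3, a_2 = 6, b_2 = 2, c_2 = 1, t_2 = 2, a_3 = 2, b_3 = 3, c_3 = 3, s_3 = 1, a_4 = 4, b_4 = 2, c_4 = 1, p_4 = 2, t_4 = 3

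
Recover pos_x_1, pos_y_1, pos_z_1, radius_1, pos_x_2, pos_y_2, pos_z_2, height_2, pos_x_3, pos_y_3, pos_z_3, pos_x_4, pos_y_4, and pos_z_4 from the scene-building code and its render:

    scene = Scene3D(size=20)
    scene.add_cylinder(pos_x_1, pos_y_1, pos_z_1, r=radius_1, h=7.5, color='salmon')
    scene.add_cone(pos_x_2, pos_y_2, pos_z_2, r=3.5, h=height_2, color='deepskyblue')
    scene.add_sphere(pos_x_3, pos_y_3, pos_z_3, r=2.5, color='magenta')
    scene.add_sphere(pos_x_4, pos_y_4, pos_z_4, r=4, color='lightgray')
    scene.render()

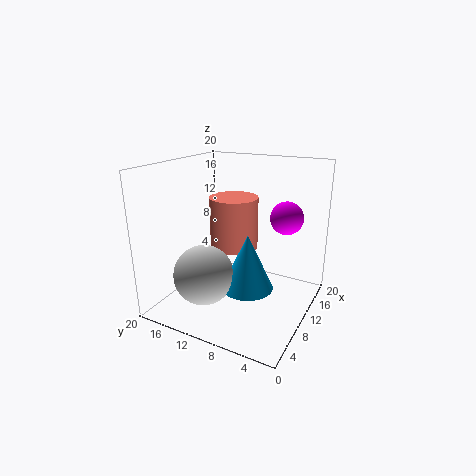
pos_x_1 = 12.5; pos_y_1 = 12; pos_z_1 = 7.5; radius_1 = 3.5; pos_x_2 = 8; pos_y_2 = 7.5; pos_z_2 = 4; height_2 = 7.5; pos_x_3 = 17; pos_y_3 = 5.5; pos_z_3 = 11.5; pos_x_4 = 5; pos_y_4 = 12.5; pos_z_4 = 6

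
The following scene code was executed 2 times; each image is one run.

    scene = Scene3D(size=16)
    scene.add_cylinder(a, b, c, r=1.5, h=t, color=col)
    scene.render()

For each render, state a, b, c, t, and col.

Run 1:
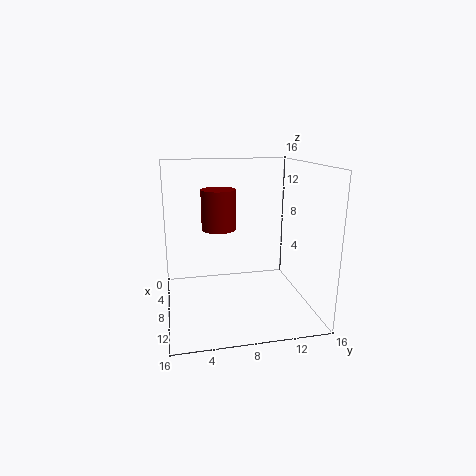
a = 14
b = 5
c = 11
t = 3.5
col = 'maroon'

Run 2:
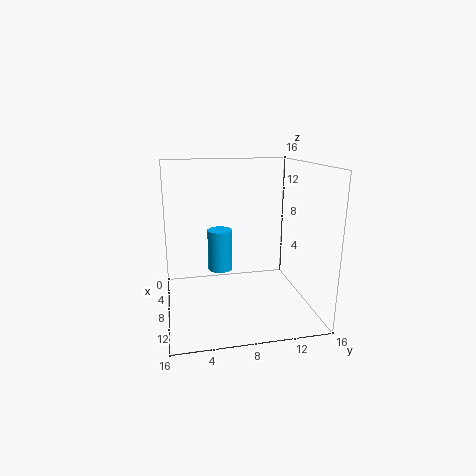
a = 4.5
b = 6.5
c = 3
t = 5
col = 'deepskyblue'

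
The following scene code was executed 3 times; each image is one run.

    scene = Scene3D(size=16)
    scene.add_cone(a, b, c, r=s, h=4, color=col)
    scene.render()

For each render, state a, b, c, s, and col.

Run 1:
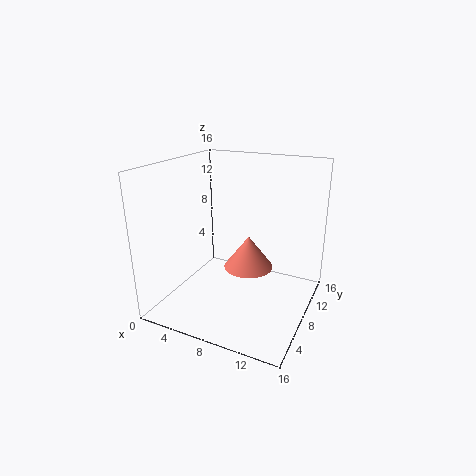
a = 8, b = 11, c = 3, s = 3, col = 'salmon'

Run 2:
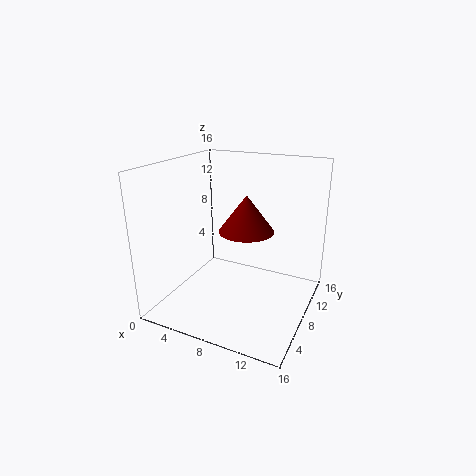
a = 9, b = 8, c = 9, s = 3, col = 'maroon'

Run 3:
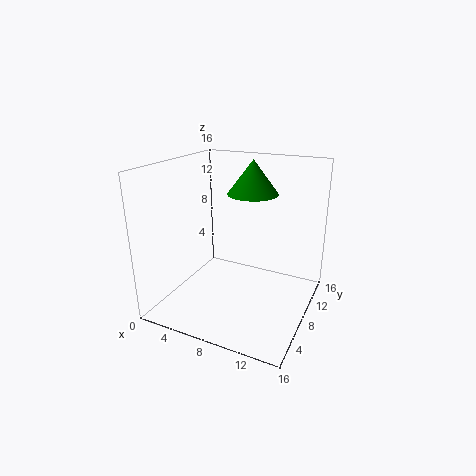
a = 8, b = 12, c = 12, s = 3, col = 'green'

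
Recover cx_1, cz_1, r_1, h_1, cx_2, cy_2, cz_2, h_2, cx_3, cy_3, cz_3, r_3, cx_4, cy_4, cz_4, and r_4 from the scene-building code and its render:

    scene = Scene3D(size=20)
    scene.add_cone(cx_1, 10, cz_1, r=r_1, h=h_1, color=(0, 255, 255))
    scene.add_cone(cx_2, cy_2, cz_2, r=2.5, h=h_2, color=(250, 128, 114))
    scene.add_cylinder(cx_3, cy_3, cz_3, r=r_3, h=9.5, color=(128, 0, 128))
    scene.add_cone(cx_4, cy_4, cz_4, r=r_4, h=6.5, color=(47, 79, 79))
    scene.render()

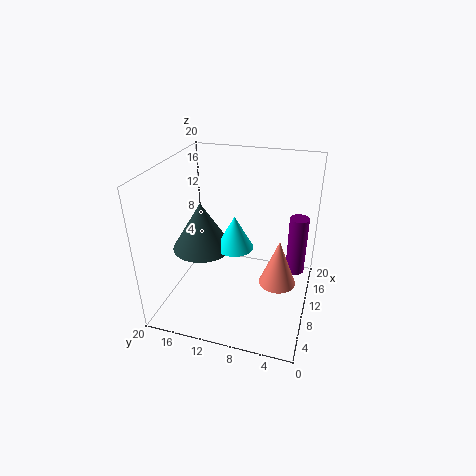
cx_1 = 8.5, cz_1 = 9.5, r_1 = 2.5, h_1 = 4.5, cx_2 = 9, cy_2 = 4, cz_2 = 4.5, h_2 = 6.5, cx_3 = 17.5, cy_3 = 2.5, cz_3 = 1, r_3 = 1.5, cx_4 = 8, cy_4 = 14.5, cz_4 = 9, r_4 = 4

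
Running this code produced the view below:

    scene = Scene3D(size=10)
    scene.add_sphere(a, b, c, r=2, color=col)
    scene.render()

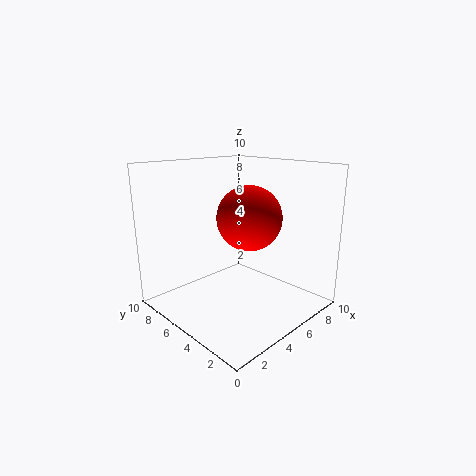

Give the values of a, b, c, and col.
a = 4
b = 3
c = 7
col = 'red'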